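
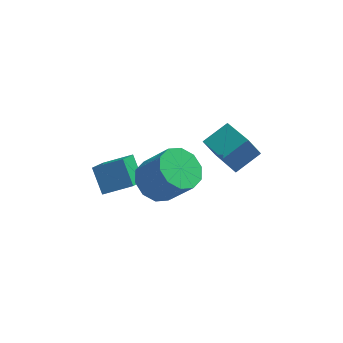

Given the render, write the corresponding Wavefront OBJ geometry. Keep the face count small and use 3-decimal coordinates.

v -0.113 -1.537 -0.03
v 0.439 -2.188 -0.642
v 1.485 -2.654 0.798
v 0.933 -2.003 1.41
v 0.724 -1.605 -0.66
v 1.77 -2.071 0.78
v 0.689 -0.996 -0.438
v 1.735 -1.462 1.002
v 0.348 -0.594 -0.06
v 1.394 -1.06 1.38
v -0.17 -0.552 0.33
v 0.877 -1.018 1.77
v -0.665 -0.886 0.582
v 0.381 -1.352 2.022
v -0.95 -1.469 0.6
v 0.096 -1.935 2.04
v -0.915 -2.078 0.378
v 0.131 -2.544 1.818
v -0.574 -2.48 -0
v 0.472 -2.946 1.44
v -0.057 -2.522 -0.39
v 0.99 -2.988 1.05
v -2.358 -1.345 -1.345
v -2.851 -0.501 -0.399
v -2.094 0.254 -2.633
v -2.587 1.098 -1.687
v -1.093 -1.158 -0.853
v -1.586 -0.314 0.093
v -0.829 0.441 -2.141
v -1.322 1.285 -1.195
v 3.085 0.013 -0.822
v 2.539 -0.014 0.109
v 2.158 1.631 -1.319
v 1.612 1.604 -0.388
v 4.088 0.776 -0.212
v 3.542 0.749 0.719
v 3.161 2.394 -0.709
v 2.615 2.367 0.222
f 2 1 5
f 2 5 3
f 3 5 6
f 3 6 4
f 5 1 7
f 5 7 6
f 6 7 8
f 6 8 4
f 7 1 9
f 7 9 8
f 8 9 10
f 8 10 4
f 9 1 11
f 9 11 10
f 10 11 12
f 10 12 4
f 11 1 13
f 11 13 12
f 12 13 14
f 12 14 4
f 13 1 15
f 13 15 14
f 14 15 16
f 14 16 4
f 15 1 17
f 15 17 16
f 16 17 18
f 16 18 4
f 17 1 19
f 17 19 18
f 18 19 20
f 18 20 4
f 19 1 21
f 19 21 20
f 20 21 22
f 20 22 4
f 21 1 2
f 21 2 22
f 22 2 3
f 22 3 4
f 24 26 23
f 27 24 23
f 23 26 25
f 25 27 23
f 24 30 26
f 28 24 27
f 28 30 24
f 26 30 25
f 29 27 25
f 25 30 29
f 29 28 27
f 30 28 29
f 32 34 31
f 35 32 31
f 31 34 33
f 33 35 31
f 32 38 34
f 36 32 35
f 36 38 32
f 34 38 33
f 37 35 33
f 33 38 37
f 37 36 35
f 38 36 37



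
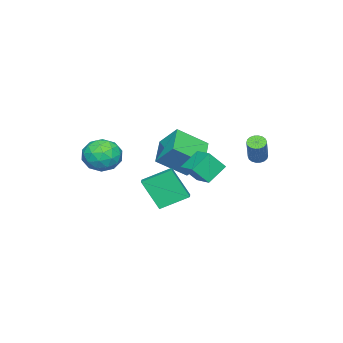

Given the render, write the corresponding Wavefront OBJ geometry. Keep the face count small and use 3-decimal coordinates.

v -1.432 3.322 -0.655
v -1.121 3.629 -0.954
v -0.137 4.026 0.476
v -0.448 3.718 0.775
v -1.288 3.779 -0.881
v -0.304 4.176 0.549
v -1.483 3.838 -0.763
v -0.5 4.235 0.667
v -1.668 3.795 -0.623
v -0.685 4.192 0.806
v -1.807 3.658 -0.49
v -0.824 4.055 0.94
v -1.871 3.454 -0.39
v -0.888 3.851 1.04
v -1.848 3.224 -0.342
v -0.865 3.621 1.088
v -1.743 3.014 -0.356
v -0.759 3.411 1.074
v -1.576 2.864 -0.429
v -0.592 3.261 1.001
v -1.38 2.805 -0.547
v -0.397 3.202 0.883
v -1.195 2.848 -0.686
v -0.212 3.245 0.743
v -1.056 2.985 -0.82
v -0.073 3.382 0.61
v -0.992 3.189 -0.92
v -0.009 3.586 0.51
v -1.015 3.419 -0.968
v -0.032 3.816 0.462
v 2.752 0.97 -0.43
v 1.748 1.414 0.439
v 2.186 1.631 -1.422
v 1.181 2.074 -0.554
v 3.499 2.066 -0.126
v 2.494 2.509 0.742
v 2.932 2.726 -1.119
v 1.928 3.17 -0.25
v -1.519 -0.743 -1.44
v -1.417 0.379 -0.276
v 0.092 -0.092 -2.209
v 0.194 1.03 -1.045
v -0.434 -2.05 -0.275
v -0.332 -0.928 0.889
v 1.177 -1.399 -1.044
v 1.279 -0.277 0.12
v 2.814 -0.205 -3.494
v 2.907 -1.232 -1.734
v 1.918 1.093 -2.689
v 2.012 0.065 -0.929
v 3.528 0.175 -3.311
v 3.622 -0.853 -1.551
v 2.633 1.472 -2.506
v 2.726 0.445 -0.746
v 3.326 -2.425 -0.606
v 4.086 -3.263 -0.849
v 2.214 -3.677 0.229
v 2.974 -4.515 -0.014
v 3.24 -3.7 0.762
v 3.928 -2.926 0.246
v 2.372 -4.014 -0.866
v 3.06 -3.24 -1.382
v 3.496 -4.245 -1.01
v 4.033 -4.05 -0.004
v 2.267 -2.89 -0.616
v 2.804 -2.695 0.39
v 3.804 -2.734 -0.801
v 2.496 -4.206 0.181
v 2.653 -3.727 0.637
v 3.099 -4.219 0.494
v 3.711 -2.536 -0.157
v 4.157 -3.028 -0.3
v 3.66 -3.285 0.647
v 2.143 -3.912 -0.32
v 2.589 -4.404 -0.463
v 3.201 -2.721 -1.114
v 3.647 -3.213 -1.257
v 2.64 -3.655 -1.267
v 3.904 -3.804 -1.038
v 3.25 -4.539 -0.547
v 2.896 -4.245 -1.048
v 3.301 -3.79 -1.351
v 4.219 -3.689 -0.447
v 3.565 -4.425 0.044
v 3.722 -3.946 0.5
v 4.126 -3.491 0.197
v 3.873 -4.266 -0.541
v 2.735 -2.515 -0.664
v 2.081 -3.251 -0.173
v 2.174 -3.449 -0.817
v 2.578 -2.994 -1.12
v 3.05 -2.401 -0.073
v 2.396 -3.136 0.418
v 2.999 -3.15 0.731
v 3.404 -2.695 0.428
v 2.427 -2.674 -0.079
f 2 1 5
f 2 5 3
f 3 5 6
f 3 6 4
f 5 1 7
f 5 7 6
f 6 7 8
f 6 8 4
f 7 1 9
f 7 9 8
f 8 9 10
f 8 10 4
f 9 1 11
f 9 11 10
f 10 11 12
f 10 12 4
f 11 1 13
f 11 13 12
f 12 13 14
f 12 14 4
f 13 1 15
f 13 15 14
f 14 15 16
f 14 16 4
f 15 1 17
f 15 17 16
f 16 17 18
f 16 18 4
f 17 1 19
f 17 19 18
f 18 19 20
f 18 20 4
f 19 1 21
f 19 21 20
f 20 21 22
f 20 22 4
f 21 1 23
f 21 23 22
f 22 23 24
f 22 24 4
f 23 1 25
f 23 25 24
f 24 25 26
f 24 26 4
f 25 1 27
f 25 27 26
f 26 27 28
f 26 28 4
f 27 1 29
f 27 29 28
f 28 29 30
f 28 30 4
f 29 1 2
f 29 2 30
f 30 2 3
f 30 3 4
f 32 34 31
f 35 32 31
f 31 34 33
f 33 35 31
f 32 38 34
f 36 32 35
f 36 38 32
f 34 38 33
f 37 35 33
f 33 38 37
f 37 36 35
f 38 36 37
f 40 42 39
f 43 40 39
f 39 42 41
f 41 43 39
f 40 46 42
f 44 40 43
f 44 46 40
f 42 46 41
f 45 43 41
f 41 46 45
f 45 44 43
f 46 44 45
f 48 50 47
f 51 48 47
f 47 50 49
f 49 51 47
f 48 54 50
f 52 48 51
f 52 54 48
f 50 54 49
f 53 51 49
f 49 54 53
f 53 52 51
f 54 52 53
f 55 92 71
f 92 66 95
f 71 95 60
f 92 95 71
f 55 71 67
f 71 60 72
f 67 72 56
f 71 72 67
f 55 67 76
f 67 56 77
f 76 77 62
f 67 77 76
f 55 76 88
f 76 62 91
f 88 91 65
f 76 91 88
f 55 88 92
f 88 65 96
f 92 96 66
f 88 96 92
f 56 72 83
f 72 60 86
f 83 86 64
f 72 86 83
f 60 95 73
f 95 66 94
f 73 94 59
f 95 94 73
f 66 96 93
f 96 65 89
f 93 89 57
f 96 89 93
f 65 91 90
f 91 62 78
f 90 78 61
f 91 78 90
f 62 77 82
f 77 56 79
f 82 79 63
f 77 79 82
f 58 84 70
f 84 64 85
f 70 85 59
f 84 85 70
f 58 70 68
f 70 59 69
f 68 69 57
f 70 69 68
f 58 68 75
f 68 57 74
f 75 74 61
f 68 74 75
f 58 75 80
f 75 61 81
f 80 81 63
f 75 81 80
f 58 80 84
f 80 63 87
f 84 87 64
f 80 87 84
f 59 85 73
f 85 64 86
f 73 86 60
f 85 86 73
f 57 69 93
f 69 59 94
f 93 94 66
f 69 94 93
f 61 74 90
f 74 57 89
f 90 89 65
f 74 89 90
f 63 81 82
f 81 61 78
f 82 78 62
f 81 78 82
f 64 87 83
f 87 63 79
f 83 79 56
f 87 79 83



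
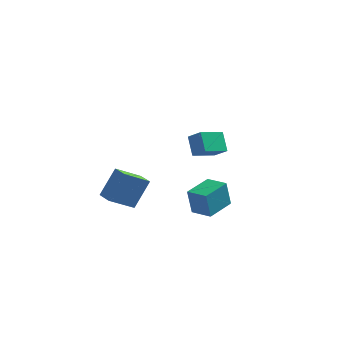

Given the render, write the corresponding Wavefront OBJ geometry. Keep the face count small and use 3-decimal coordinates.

v -0.438 -2.945 -0.262
v -0.684 -2.944 1.217
v 0.345 -1.476 -0.134
v 0.099 -1.475 1.346
v 0.621 -3.525 -0.086
v 0.375 -3.524 1.394
v 1.404 -2.056 0.043
v 1.158 -2.055 1.522
v -1.418 2.475 0.55
v -0.662 2.057 1.231
v -1.815 3.293 1.494
v -1.058 2.875 2.174
v -0.402 3.525 0.066
v 0.355 3.107 0.746
v -0.798 4.343 1.009
v -0.042 3.925 1.69
v -3.909 -2.811 -0.03
v -5.049 -3.586 0.859
v -3.275 -1.997 1.493
v -4.414 -2.772 2.382
v -3.266 -3.588 0.118
v -4.405 -4.363 1.007
v -2.631 -2.774 1.641
v -3.771 -3.549 2.53
f 2 4 1
f 5 2 1
f 1 4 3
f 3 5 1
f 2 8 4
f 6 2 5
f 6 8 2
f 4 8 3
f 7 5 3
f 3 8 7
f 7 6 5
f 8 6 7
f 10 12 9
f 13 10 9
f 9 12 11
f 11 13 9
f 10 16 12
f 14 10 13
f 14 16 10
f 12 16 11
f 15 13 11
f 11 16 15
f 15 14 13
f 16 14 15
f 18 20 17
f 21 18 17
f 17 20 19
f 19 21 17
f 18 24 20
f 22 18 21
f 22 24 18
f 20 24 19
f 23 21 19
f 19 24 23
f 23 22 21
f 24 22 23



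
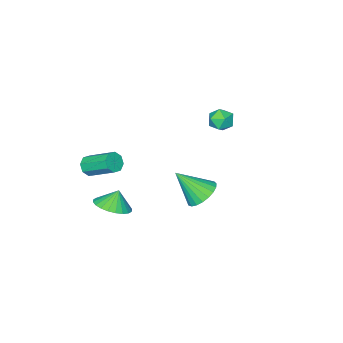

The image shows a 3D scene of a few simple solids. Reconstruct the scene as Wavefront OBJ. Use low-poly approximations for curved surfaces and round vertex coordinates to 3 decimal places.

v 0.158 1.142 -0.15
v 0.787 1.851 0.004
v 0.982 0.098 1.29
v 0.488 1.951 0.248
v 0.131 1.911 0.423
v -0.221 1.739 0.499
v -0.507 1.463 0.463
v -0.678 1.132 0.321
v -0.705 0.802 0.097
v -0.582 0.531 -0.169
v -0.332 0.366 -0.432
v 0.004 0.335 -0.647
v 0.366 0.443 -0.775
v 0.692 0.672 -0.795
v 0.926 0.983 -0.704
v 1.027 1.321 -0.517
v 0.978 1.628 -0.267
v 2.845 -4.227 0.318
v 3.181 -3.882 -0.089
v 2.791 -2.388 0.856
v 2.455 -2.733 1.262
v 2.718 -3.921 -0.218
v 2.328 -2.427 0.726
v 2.33 -4.139 -0.034
v 1.94 -2.645 0.911
v 2.243 -4.409 0.356
v 1.853 -2.915 1.301
v 2.509 -4.572 0.724
v 2.119 -3.078 1.669
v 2.972 -4.533 0.854
v 2.582 -3.039 1.798
v 3.36 -4.315 0.669
v 2.97 -2.821 1.614
v 3.447 -4.045 0.279
v 3.057 -2.551 1.224
v -3.701 -1.224 2.192
v -3.29 -1.872 2.062
v -4.59 -1.628 1.398
v -4.179 -2.276 1.268
v -4.512 -2.159 1.962
v -3.962 -1.909 2.452
v -3.918 -1.591 1.008
v -3.368 -1.341 1.498
v -3.424 -2.099 1.33
v -3.791 -2.45 1.92
v -4.089 -1.05 1.54
v -4.456 -1.401 2.13
v 2.906 -2.434 -1.683
v 3.698 -1.881 -1.325
v 2.474 -2.426 -0.737
v 3.446 -1.59 -1.442
v 3.112 -1.428 -1.597
v 2.747 -1.419 -1.764
v 2.406 -1.565 -1.919
v 2.141 -1.843 -2.038
v 1.993 -2.211 -2.103
v 1.984 -2.612 -2.104
v 2.115 -2.987 -2.041
v 2.367 -3.277 -1.923
v 2.701 -3.439 -1.769
v 3.066 -3.448 -1.602
v 3.407 -3.303 -1.447
v 3.672 -3.025 -1.328
v 3.82 -2.657 -1.263
v 3.829 -2.255 -1.262
f 2 1 4
f 2 4 3
f 4 1 5
f 4 5 3
f 5 1 6
f 5 6 3
f 6 1 7
f 6 7 3
f 7 1 8
f 7 8 3
f 8 1 9
f 8 9 3
f 9 1 10
f 9 10 3
f 10 1 11
f 10 11 3
f 11 1 12
f 11 12 3
f 12 1 13
f 12 13 3
f 13 1 14
f 13 14 3
f 14 1 15
f 14 15 3
f 15 1 16
f 15 16 3
f 16 1 17
f 16 17 3
f 17 1 2
f 17 2 3
f 19 18 22
f 19 22 20
f 20 22 23
f 20 23 21
f 22 18 24
f 22 24 23
f 23 24 25
f 23 25 21
f 24 18 26
f 24 26 25
f 25 26 27
f 25 27 21
f 26 18 28
f 26 28 27
f 27 28 29
f 27 29 21
f 28 18 30
f 28 30 29
f 29 30 31
f 29 31 21
f 30 18 32
f 30 32 31
f 31 32 33
f 31 33 21
f 32 18 34
f 32 34 33
f 33 34 35
f 33 35 21
f 34 18 19
f 34 19 35
f 35 19 20
f 35 20 21
f 36 47 41
f 36 41 37
f 36 37 43
f 36 43 46
f 36 46 47
f 37 41 45
f 41 47 40
f 47 46 38
f 46 43 42
f 43 37 44
f 39 45 40
f 39 40 38
f 39 38 42
f 39 42 44
f 39 44 45
f 40 45 41
f 38 40 47
f 42 38 46
f 44 42 43
f 45 44 37
f 49 48 51
f 49 51 50
f 51 48 52
f 51 52 50
f 52 48 53
f 52 53 50
f 53 48 54
f 53 54 50
f 54 48 55
f 54 55 50
f 55 48 56
f 55 56 50
f 56 48 57
f 56 57 50
f 57 48 58
f 57 58 50
f 58 48 59
f 58 59 50
f 59 48 60
f 59 60 50
f 60 48 61
f 60 61 50
f 61 48 62
f 61 62 50
f 62 48 63
f 62 63 50
f 63 48 64
f 63 64 50
f 64 48 65
f 64 65 50
f 65 48 49
f 65 49 50



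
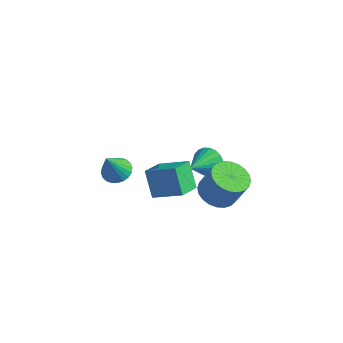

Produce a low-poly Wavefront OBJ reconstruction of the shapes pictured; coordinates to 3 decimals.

v 0.726 2.896 -2.92
v 1.391 2.659 -3.527
v 0.774 1.284 -2.24
v 1.598 2.791 -3.228
v 1.654 2.942 -2.876
v 1.55 3.084 -2.532
v 1.303 3.194 -2.255
v 0.957 3.252 -2.093
v 0.571 3.249 -2.074
v 0.211 3.184 -2.202
v -0.059 3.07 -2.453
v -0.194 2.925 -2.786
v -0.169 2.776 -3.142
v 0.01 2.647 -3.459
v 0.313 2.561 -3.684
v 0.688 2.533 -3.776
v 1.069 2.568 -3.72
v 1.672 -3.489 1.589
v 3.153 -3.017 2.301
v 1.492 -2.155 1.078
v 2.974 -1.683 1.791
v 2.446 -3.897 0.249
v 3.928 -3.425 0.962
v 2.267 -2.563 -0.261
v 3.748 -2.091 0.451
v -2.261 -0.958 -2.498
v -1.612 -0.48 -2.261
v -2.219 -1.822 -0.862
v -1.865 -0.299 -2.159
v -2.179 -0.218 -2.109
v -2.505 -0.25 -2.117
v -2.794 -0.39 -2.184
v -3.002 -0.616 -2.298
v -3.097 -0.894 -2.443
v -3.064 -1.182 -2.596
v -2.91 -1.436 -2.734
v -2.656 -1.617 -2.836
v -2.343 -1.698 -2.887
v -2.017 -1.666 -2.878
v -1.728 -1.526 -2.812
v -1.52 -1.3 -2.697
v -1.425 -1.022 -2.553
v -1.457 -0.734 -2.4
v 3.62 -0.223 -1.412
v 4.365 0.42 -1.806
v 5.105 0.546 -0.203
v 4.36 -0.097 0.192
v 4.075 0.692 -1.693
v 4.815 0.818 -0.09
v 3.715 0.825 -1.538
v 4.455 0.951 0.065
v 3.341 0.799 -1.363
v 4.081 0.924 0.24
v 3.01 0.617 -1.196
v 3.75 0.742 0.407
v 2.771 0.307 -1.061
v 3.511 0.432 0.542
v 2.662 -0.084 -0.98
v 3.402 0.042 0.623
v 2.698 -0.496 -0.965
v 3.438 -0.37 0.638
v 2.875 -0.866 -1.017
v 3.615 -0.74 0.586
v 3.165 -1.138 -1.13
v 3.905 -1.012 0.473
v 3.525 -1.271 -1.285
v 4.265 -1.145 0.318
v 3.899 -1.244 -1.46
v 4.639 -1.119 0.143
v 4.23 -1.062 -1.627
v 4.97 -0.937 -0.024
v 4.469 -0.752 -1.762
v 5.209 -0.627 -0.159
v 4.578 -0.362 -1.843
v 5.318 -0.236 -0.24
v 4.542 0.05 -1.858
v 5.282 0.176 -0.255
f 2 1 4
f 2 4 3
f 4 1 5
f 4 5 3
f 5 1 6
f 5 6 3
f 6 1 7
f 6 7 3
f 7 1 8
f 7 8 3
f 8 1 9
f 8 9 3
f 9 1 10
f 9 10 3
f 10 1 11
f 10 11 3
f 11 1 12
f 11 12 3
f 12 1 13
f 12 13 3
f 13 1 14
f 13 14 3
f 14 1 15
f 14 15 3
f 15 1 16
f 15 16 3
f 16 1 17
f 16 17 3
f 17 1 2
f 17 2 3
f 19 21 18
f 22 19 18
f 18 21 20
f 20 22 18
f 19 25 21
f 23 19 22
f 23 25 19
f 21 25 20
f 24 22 20
f 20 25 24
f 24 23 22
f 25 23 24
f 27 26 29
f 27 29 28
f 29 26 30
f 29 30 28
f 30 26 31
f 30 31 28
f 31 26 32
f 31 32 28
f 32 26 33
f 32 33 28
f 33 26 34
f 33 34 28
f 34 26 35
f 34 35 28
f 35 26 36
f 35 36 28
f 36 26 37
f 36 37 28
f 37 26 38
f 37 38 28
f 38 26 39
f 38 39 28
f 39 26 40
f 39 40 28
f 40 26 41
f 40 41 28
f 41 26 42
f 41 42 28
f 42 26 43
f 42 43 28
f 43 26 27
f 43 27 28
f 45 44 48
f 45 48 46
f 46 48 49
f 46 49 47
f 48 44 50
f 48 50 49
f 49 50 51
f 49 51 47
f 50 44 52
f 50 52 51
f 51 52 53
f 51 53 47
f 52 44 54
f 52 54 53
f 53 54 55
f 53 55 47
f 54 44 56
f 54 56 55
f 55 56 57
f 55 57 47
f 56 44 58
f 56 58 57
f 57 58 59
f 57 59 47
f 58 44 60
f 58 60 59
f 59 60 61
f 59 61 47
f 60 44 62
f 60 62 61
f 61 62 63
f 61 63 47
f 62 44 64
f 62 64 63
f 63 64 65
f 63 65 47
f 64 44 66
f 64 66 65
f 65 66 67
f 65 67 47
f 66 44 68
f 66 68 67
f 67 68 69
f 67 69 47
f 68 44 70
f 68 70 69
f 69 70 71
f 69 71 47
f 70 44 72
f 70 72 71
f 71 72 73
f 71 73 47
f 72 44 74
f 72 74 73
f 73 74 75
f 73 75 47
f 74 44 76
f 74 76 75
f 75 76 77
f 75 77 47
f 76 44 45
f 76 45 77
f 77 45 46
f 77 46 47



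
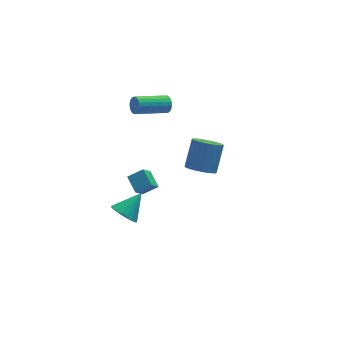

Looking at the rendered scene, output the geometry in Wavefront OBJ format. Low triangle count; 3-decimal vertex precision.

v 0.92 3.697 2.565
v 1.107 3.404 3.029
v -0.852 3.21 3.699
v -1.04 3.503 3.235
v 1.112 3.632 3.109
v -0.848 3.437 3.778
v 1.083 3.871 3.094
v -0.876 3.676 3.763
v 1.026 4.08 2.988
v -0.933 3.885 3.658
v 0.951 4.223 2.809
v -1.009 4.028 3.478
v 0.87 4.275 2.588
v -1.089 4.08 3.257
v 0.798 4.227 2.363
v -1.162 4.033 3.032
v 0.747 4.087 2.173
v -1.213 3.893 2.842
v 0.726 3.881 2.05
v -1.234 3.686 2.72
v 0.738 3.642 2.017
v -1.222 3.448 2.687
v 0.782 3.413 2.079
v -1.178 3.219 2.748
v 0.85 3.233 2.225
v -1.11 3.039 2.894
v 0.929 3.133 2.429
v -1.03 2.939 3.099
v 1.007 3.131 2.657
v -0.952 2.937 3.327
v 1.07 3.227 2.87
v -0.889 3.033 3.539
v -2.586 -3.489 2.673
v -3.126 -3.989 3.57
v -2.749 -2.518 3.116
v -3.289 -3.018 4.013
v -1.731 -3.562 3.147
v -2.271 -4.062 4.044
v -1.894 -2.591 3.59
v -2.434 -3.091 4.487
v -2.876 -0.516 -2.497
v -2.246 -0.826 -3.059
v -1.664 0.076 -1.463
v -2.303 -0.48 -3.19
v -2.46 -0.14 -3.201
v -2.689 0.135 -3.09
v -2.95 0.297 -2.876
v -3.198 0.319 -2.597
v -3.391 0.196 -2.301
v -3.495 -0.049 -2.038
v -3.492 -0.376 -1.855
v -3.382 -0.726 -1.783
v -3.185 -1.04 -1.834
v -2.935 -1.264 -2
v -2.675 -1.358 -2.251
v -2.449 -1.306 -2.546
v -2.298 -1.118 -2.831
v 2.905 3.456 -4.306
v 3.786 3.117 -4.529
v 4.556 4.165 -3.077
v 3.675 4.504 -2.854
v 3.769 3.428 -4.745
v 4.54 4.476 -3.292
v 3.621 3.743 -4.894
v 4.392 4.791 -3.441
v 3.364 4.014 -4.953
v 4.135 5.062 -3.5
v 3.037 4.201 -4.914
v 3.808 5.249 -3.461
v 2.69 4.274 -4.782
v 3.46 5.322 -3.329
v 2.375 4.222 -4.578
v 3.146 5.27 -3.125
v 2.141 4.054 -4.333
v 2.912 5.102 -2.88
v 2.024 3.795 -4.083
v 2.794 4.843 -2.631
v 2.04 3.484 -3.868
v 2.811 4.532 -2.415
v 2.188 3.169 -3.719
v 2.959 4.217 -2.266
v 2.445 2.898 -3.66
v 3.216 3.946 -2.207
v 2.772 2.711 -3.699
v 3.543 3.759 -2.246
v 3.12 2.638 -3.831
v 3.89 3.686 -2.378
v 3.434 2.69 -4.035
v 4.205 3.738 -2.582
v 3.668 2.858 -4.28
v 4.439 3.906 -2.827
f 2 1 5
f 2 5 3
f 3 5 6
f 3 6 4
f 5 1 7
f 5 7 6
f 6 7 8
f 6 8 4
f 7 1 9
f 7 9 8
f 8 9 10
f 8 10 4
f 9 1 11
f 9 11 10
f 10 11 12
f 10 12 4
f 11 1 13
f 11 13 12
f 12 13 14
f 12 14 4
f 13 1 15
f 13 15 14
f 14 15 16
f 14 16 4
f 15 1 17
f 15 17 16
f 16 17 18
f 16 18 4
f 17 1 19
f 17 19 18
f 18 19 20
f 18 20 4
f 19 1 21
f 19 21 20
f 20 21 22
f 20 22 4
f 21 1 23
f 21 23 22
f 22 23 24
f 22 24 4
f 23 1 25
f 23 25 24
f 24 25 26
f 24 26 4
f 25 1 27
f 25 27 26
f 26 27 28
f 26 28 4
f 27 1 29
f 27 29 28
f 28 29 30
f 28 30 4
f 29 1 31
f 29 31 30
f 30 31 32
f 30 32 4
f 31 1 2
f 31 2 32
f 32 2 3
f 32 3 4
f 34 36 33
f 37 34 33
f 33 36 35
f 35 37 33
f 34 40 36
f 38 34 37
f 38 40 34
f 36 40 35
f 39 37 35
f 35 40 39
f 39 38 37
f 40 38 39
f 42 41 44
f 42 44 43
f 44 41 45
f 44 45 43
f 45 41 46
f 45 46 43
f 46 41 47
f 46 47 43
f 47 41 48
f 47 48 43
f 48 41 49
f 48 49 43
f 49 41 50
f 49 50 43
f 50 41 51
f 50 51 43
f 51 41 52
f 51 52 43
f 52 41 53
f 52 53 43
f 53 41 54
f 53 54 43
f 54 41 55
f 54 55 43
f 55 41 56
f 55 56 43
f 56 41 57
f 56 57 43
f 57 41 42
f 57 42 43
f 59 58 62
f 59 62 60
f 60 62 63
f 60 63 61
f 62 58 64
f 62 64 63
f 63 64 65
f 63 65 61
f 64 58 66
f 64 66 65
f 65 66 67
f 65 67 61
f 66 58 68
f 66 68 67
f 67 68 69
f 67 69 61
f 68 58 70
f 68 70 69
f 69 70 71
f 69 71 61
f 70 58 72
f 70 72 71
f 71 72 73
f 71 73 61
f 72 58 74
f 72 74 73
f 73 74 75
f 73 75 61
f 74 58 76
f 74 76 75
f 75 76 77
f 75 77 61
f 76 58 78
f 76 78 77
f 77 78 79
f 77 79 61
f 78 58 80
f 78 80 79
f 79 80 81
f 79 81 61
f 80 58 82
f 80 82 81
f 81 82 83
f 81 83 61
f 82 58 84
f 82 84 83
f 83 84 85
f 83 85 61
f 84 58 86
f 84 86 85
f 85 86 87
f 85 87 61
f 86 58 88
f 86 88 87
f 87 88 89
f 87 89 61
f 88 58 90
f 88 90 89
f 89 90 91
f 89 91 61
f 90 58 59
f 90 59 91
f 91 59 60
f 91 60 61



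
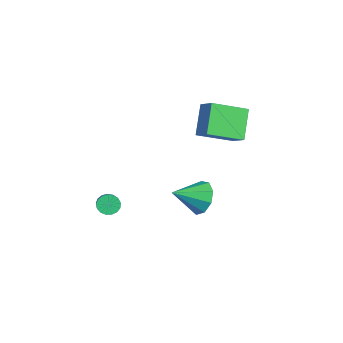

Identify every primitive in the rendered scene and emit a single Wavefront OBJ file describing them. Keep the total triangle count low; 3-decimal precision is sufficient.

v -4.715 1.111 1.914
v -3.822 1.413 2.518
v -4.812 2.943 1.142
v -3.918 3.245 1.746
v -3.622 0.595 0.554
v -2.728 0.897 1.158
v -3.718 2.427 -0.218
v -2.825 2.729 0.386
v -1.013 0.173 -1.973
v -0.526 -0.171 -2.751
v -0.827 -1.253 -1.227
v -0.098 0.111 -2.319
v -0.098 0.422 -1.725
v -0.526 0.616 -1.247
v -1.182 0.603 -1.109
v -1.759 0.389 -1.375
v -1.986 0.073 -1.921
v -1.759 -0.196 -2.491
v -1.182 -0.292 -2.819
v -3.407 -3.701 -3.43
v -3.118 -3.892 -3.883
v -1.605 -4.17 -2.803
v -1.893 -3.979 -2.35
v -3.069 -3.624 -3.883
v -1.556 -3.902 -2.803
v -3.098 -3.373 -3.779
v -1.584 -3.651 -2.699
v -3.197 -3.197 -3.595
v -1.683 -3.476 -2.515
v -3.344 -3.137 -3.373
v -1.83 -3.415 -2.293
v -3.505 -3.206 -3.164
v -1.992 -3.484 -2.084
v -3.644 -3.389 -3.017
v -2.131 -3.667 -1.937
v -3.729 -3.642 -2.963
v -2.215 -3.921 -1.883
v -3.74 -3.91 -3.017
v -2.226 -4.188 -1.937
v -3.674 -4.129 -3.165
v -2.161 -4.407 -2.085
v -3.547 -4.25 -3.374
v -2.034 -4.529 -2.294
v -3.388 -4.246 -3.596
v -1.875 -4.524 -2.516
v -3.234 -4.116 -3.78
v -1.72 -4.395 -2.7
f 2 4 1
f 5 2 1
f 1 4 3
f 3 5 1
f 2 8 4
f 6 2 5
f 6 8 2
f 4 8 3
f 7 5 3
f 3 8 7
f 7 6 5
f 8 6 7
f 10 9 12
f 10 12 11
f 12 9 13
f 12 13 11
f 13 9 14
f 13 14 11
f 14 9 15
f 14 15 11
f 15 9 16
f 15 16 11
f 16 9 17
f 16 17 11
f 17 9 18
f 17 18 11
f 18 9 19
f 18 19 11
f 19 9 10
f 19 10 11
f 21 20 24
f 21 24 22
f 22 24 25
f 22 25 23
f 24 20 26
f 24 26 25
f 25 26 27
f 25 27 23
f 26 20 28
f 26 28 27
f 27 28 29
f 27 29 23
f 28 20 30
f 28 30 29
f 29 30 31
f 29 31 23
f 30 20 32
f 30 32 31
f 31 32 33
f 31 33 23
f 32 20 34
f 32 34 33
f 33 34 35
f 33 35 23
f 34 20 36
f 34 36 35
f 35 36 37
f 35 37 23
f 36 20 38
f 36 38 37
f 37 38 39
f 37 39 23
f 38 20 40
f 38 40 39
f 39 40 41
f 39 41 23
f 40 20 42
f 40 42 41
f 41 42 43
f 41 43 23
f 42 20 44
f 42 44 43
f 43 44 45
f 43 45 23
f 44 20 46
f 44 46 45
f 45 46 47
f 45 47 23
f 46 20 21
f 46 21 47
f 47 21 22
f 47 22 23



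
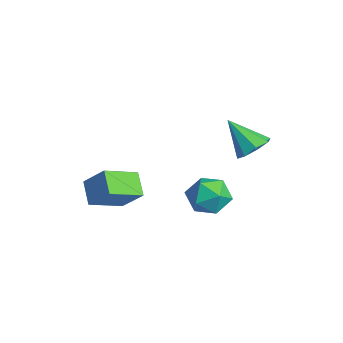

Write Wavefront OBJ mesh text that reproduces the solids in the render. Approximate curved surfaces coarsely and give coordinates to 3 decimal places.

v 2.374 2.922 2.732
v 3.209 2.795 3.208
v 1.366 1.978 4.248
v 2.876 3.435 3.385
v 2.248 3.774 3.18
v 1.694 3.614 2.712
v 1.538 3.049 2.256
v 1.871 2.41 2.079
v 2.499 2.071 2.285
v 3.053 2.23 2.753
v -2.223 -4.021 -1.016
v -1.244 -3.257 0.217
v -2.663 -2.217 -1.784
v -1.684 -1.453 -0.551
v -1.056 -4.107 -1.889
v -0.077 -3.343 -0.656
v -1.496 -2.303 -2.657
v -0.517 -1.539 -1.424
v 0.612 2.059 -0.379
v 1.135 2.382 -1.433
v 0.205 0.278 -1.127
v 0.728 0.601 -2.181
v 1.412 0.444 -1.183
v 1.664 1.544 -0.721
v -0.324 1.116 -1.839
v -0.072 2.216 -1.377
v 0.556 1.799 -2.335
v 1.629 1.383 -1.93
v -0.289 1.277 -0.63
v 0.784 0.861 -0.225
f 2 1 4
f 2 4 3
f 4 1 5
f 4 5 3
f 5 1 6
f 5 6 3
f 6 1 7
f 6 7 3
f 7 1 8
f 7 8 3
f 8 1 9
f 8 9 3
f 9 1 10
f 9 10 3
f 10 1 2
f 10 2 3
f 12 14 11
f 15 12 11
f 11 14 13
f 13 15 11
f 12 18 14
f 16 12 15
f 16 18 12
f 14 18 13
f 17 15 13
f 13 18 17
f 17 16 15
f 18 16 17
f 19 30 24
f 19 24 20
f 19 20 26
f 19 26 29
f 19 29 30
f 20 24 28
f 24 30 23
f 30 29 21
f 29 26 25
f 26 20 27
f 22 28 23
f 22 23 21
f 22 21 25
f 22 25 27
f 22 27 28
f 23 28 24
f 21 23 30
f 25 21 29
f 27 25 26
f 28 27 20



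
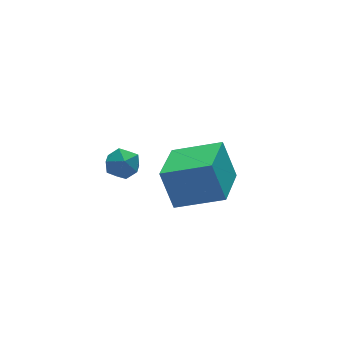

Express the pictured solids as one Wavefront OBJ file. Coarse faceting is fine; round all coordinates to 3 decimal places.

v -2.423 -2.27 -0.129
v -2.665 -1.59 1.432
v -4.014 -1.194 -0.845
v -4.257 -0.514 0.717
v -1.083 -0.626 -0.637
v -1.326 0.054 0.925
v -2.675 0.45 -1.352
v -2.917 1.13 0.209
v -4.621 3.428 -1.667
v -4.227 4.072 -1.96
v -3.653 2.648 -2.08
v -3.259 3.292 -2.373
v -3.336 3.194 -1.573
v -3.934 3.676 -1.318
v -3.946 3.044 -2.722
v -4.544 3.526 -2.467
v -3.81 3.835 -2.612
v -3.433 3.927 -1.902
v -4.447 2.793 -2.138
v -4.07 2.885 -1.428
f 2 4 1
f 5 2 1
f 1 4 3
f 3 5 1
f 2 8 4
f 6 2 5
f 6 8 2
f 4 8 3
f 7 5 3
f 3 8 7
f 7 6 5
f 8 6 7
f 9 20 14
f 9 14 10
f 9 10 16
f 9 16 19
f 9 19 20
f 10 14 18
f 14 20 13
f 20 19 11
f 19 16 15
f 16 10 17
f 12 18 13
f 12 13 11
f 12 11 15
f 12 15 17
f 12 17 18
f 13 18 14
f 11 13 20
f 15 11 19
f 17 15 16
f 18 17 10



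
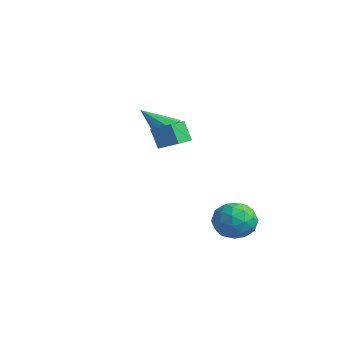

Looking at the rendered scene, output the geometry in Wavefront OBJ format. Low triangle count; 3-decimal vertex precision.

v 1.934 -0.88 1.624
v 1.473 -1.015 2.668
v 2.601 -0.223 2.004
v 2.139 -0.359 3.049
v 3.001 -2.141 1.931
v 2.539 -2.277 2.976
v 3.667 -1.485 2.312
v 3.206 -1.62 3.356
v 1.972 1.752 -2.625
v 2.643 2.665 -2.54
v 2.917 1.195 -4.1
v 3.588 2.108 -4.015
v 3.643 1.287 -3.232
v 3.059 1.631 -2.32
v 2.501 2.229 -4.32
v 1.917 2.573 -3.408
v 2.969 2.959 -3.587
v 3.676 2.377 -2.915
v 1.884 1.483 -3.725
v 2.591 0.901 -3.053
v 2.225 2.257 -2.453
v 3.335 1.603 -4.187
v 3.368 1.12 -3.726
v 3.762 1.657 -3.676
v 2.47 1.65 -2.324
v 2.864 2.186 -2.274
v 3.452 1.377 -2.68
v 2.696 1.674 -4.366
v 3.09 2.21 -4.316
v 1.798 2.203 -2.964
v 2.192 2.74 -2.914
v 2.108 2.483 -3.96
v 2.811 2.967 -3.019
v 3.366 2.639 -3.885
v 2.727 2.71 -4.065
v 2.384 2.913 -3.529
v 3.226 2.625 -2.624
v 3.781 2.297 -3.49
v 3.814 1.815 -3.03
v 3.471 2.017 -2.494
v 3.418 2.798 -3.239
v 1.779 1.563 -3.15
v 2.334 1.235 -4.016
v 2.089 1.843 -4.146
v 1.746 2.045 -3.61
v 2.194 1.221 -2.755
v 2.749 0.893 -3.621
v 3.176 0.947 -3.111
v 2.833 1.15 -2.575
v 2.142 1.062 -3.401
v -2.475 1.387 0.91
v -1.949 0.745 0.879
v -3.545 0.453 2.05
v -1.804 1.095 1.302
v -1.973 1.581 1.542
v -2.376 1.976 1.486
v -2.827 2.095 1.161
v -3.112 1.883 0.719
v -3.1 1.438 0.366
v -2.795 0.969 0.268
v -2.341 0.696 0.471
f 2 4 1
f 5 2 1
f 1 4 3
f 3 5 1
f 2 8 4
f 6 2 5
f 6 8 2
f 4 8 3
f 7 5 3
f 3 8 7
f 7 6 5
f 8 6 7
f 9 46 25
f 46 20 49
f 25 49 14
f 46 49 25
f 9 25 21
f 25 14 26
f 21 26 10
f 25 26 21
f 9 21 30
f 21 10 31
f 30 31 16
f 21 31 30
f 9 30 42
f 30 16 45
f 42 45 19
f 30 45 42
f 9 42 46
f 42 19 50
f 46 50 20
f 42 50 46
f 10 26 37
f 26 14 40
f 37 40 18
f 26 40 37
f 14 49 27
f 49 20 48
f 27 48 13
f 49 48 27
f 20 50 47
f 50 19 43
f 47 43 11
f 50 43 47
f 19 45 44
f 45 16 32
f 44 32 15
f 45 32 44
f 16 31 36
f 31 10 33
f 36 33 17
f 31 33 36
f 12 38 24
f 38 18 39
f 24 39 13
f 38 39 24
f 12 24 22
f 24 13 23
f 22 23 11
f 24 23 22
f 12 22 29
f 22 11 28
f 29 28 15
f 22 28 29
f 12 29 34
f 29 15 35
f 34 35 17
f 29 35 34
f 12 34 38
f 34 17 41
f 38 41 18
f 34 41 38
f 13 39 27
f 39 18 40
f 27 40 14
f 39 40 27
f 11 23 47
f 23 13 48
f 47 48 20
f 23 48 47
f 15 28 44
f 28 11 43
f 44 43 19
f 28 43 44
f 17 35 36
f 35 15 32
f 36 32 16
f 35 32 36
f 18 41 37
f 41 17 33
f 37 33 10
f 41 33 37
f 52 51 54
f 52 54 53
f 54 51 55
f 54 55 53
f 55 51 56
f 55 56 53
f 56 51 57
f 56 57 53
f 57 51 58
f 57 58 53
f 58 51 59
f 58 59 53
f 59 51 60
f 59 60 53
f 60 51 61
f 60 61 53
f 61 51 52
f 61 52 53



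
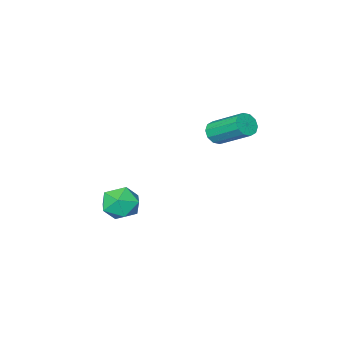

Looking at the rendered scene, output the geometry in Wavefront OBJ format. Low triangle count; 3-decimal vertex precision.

v -0.455 -1.327 -3.182
v 0.388 -1.286 -3.878
v -0.368 -3.094 -3.182
v 0.475 -3.053 -3.878
v 0.599 -2.709 -2.847
v 0.545 -1.616 -2.847
v -0.525 -2.764 -4.213
v -0.579 -1.671 -4.213
v 0.345 -2.174 -4.514
v 1.039 -2.14 -3.67
v -1.019 -2.24 -3.39
v -0.325 -2.206 -2.546
v -3.36 0.827 1.61
v -3.04 0.552 2.143
v -3.539 2.218 3.303
v -3.86 2.493 2.77
v -2.762 0.784 1.93
v -3.261 2.45 3.089
v -2.712 1.032 1.595
v -3.212 2.698 2.754
v -2.91 1.202 1.265
v -3.41 2.868 2.424
v -3.28 1.229 1.068
v -3.78 2.895 2.227
v -3.681 1.102 1.077
v -4.18 2.768 2.237
v -3.959 0.87 1.291
v -4.458 2.536 2.45
v -4.008 0.622 1.626
v -4.508 2.288 2.785
v -3.81 0.452 1.956
v -4.31 2.118 3.115
v -3.44 0.425 2.153
v -3.94 2.091 3.312
f 1 12 6
f 1 6 2
f 1 2 8
f 1 8 11
f 1 11 12
f 2 6 10
f 6 12 5
f 12 11 3
f 11 8 7
f 8 2 9
f 4 10 5
f 4 5 3
f 4 3 7
f 4 7 9
f 4 9 10
f 5 10 6
f 3 5 12
f 7 3 11
f 9 7 8
f 10 9 2
f 14 13 17
f 14 17 15
f 15 17 18
f 15 18 16
f 17 13 19
f 17 19 18
f 18 19 20
f 18 20 16
f 19 13 21
f 19 21 20
f 20 21 22
f 20 22 16
f 21 13 23
f 21 23 22
f 22 23 24
f 22 24 16
f 23 13 25
f 23 25 24
f 24 25 26
f 24 26 16
f 25 13 27
f 25 27 26
f 26 27 28
f 26 28 16
f 27 13 29
f 27 29 28
f 28 29 30
f 28 30 16
f 29 13 31
f 29 31 30
f 30 31 32
f 30 32 16
f 31 13 33
f 31 33 32
f 32 33 34
f 32 34 16
f 33 13 14
f 33 14 34
f 34 14 15
f 34 15 16



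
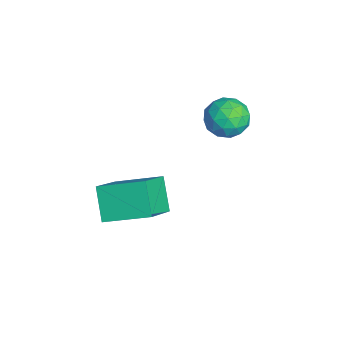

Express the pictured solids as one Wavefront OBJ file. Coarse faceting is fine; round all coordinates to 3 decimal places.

v -1.825 -3.163 -1.645
v -0.586 -3.934 -0.557
v -1.324 -1.527 -1.055
v -0.085 -2.298 0.033
v -0.855 -3.082 -2.693
v 0.384 -3.853 -1.605
v -0.354 -1.446 -2.103
v 0.885 -2.217 -1.015
v -3.747 1.739 -0.812
v -3.108 1.112 -0.939
v -4.232 1.008 0.359
v -3.593 0.381 0.232
v -3.363 1.214 0.498
v -3.063 1.666 -0.225
v -4.277 0.454 -0.355
v -3.977 0.906 -1.078
v -3.436 0.318 -0.656
v -2.87 0.787 -0.129
v -4.47 1.333 -0.451
v -3.904 1.802 0.076
v -3.385 1.49 -0.978
v -3.955 0.63 0.398
v -3.82 1.12 0.555
v -3.444 0.751 0.48
v -3.358 1.815 -0.559
v -2.983 1.447 -0.633
v -3.132 1.506 0.211
v -4.357 0.673 0.053
v -3.982 0.305 -0.021
v -3.896 1.369 -1.06
v -3.52 1 -1.135
v -4.208 0.614 -0.791
v -3.202 0.655 -0.887
v -3.487 0.225 -0.199
v -3.889 0.268 -0.544
v -3.713 0.534 -0.969
v -2.87 0.93 -0.577
v -3.155 0.5 0.111
v -3.019 0.99 0.268
v -2.843 1.256 -0.157
v -3.062 0.464 -0.411
v -4.185 1.62 -0.691
v -4.47 1.19 -0.003
v -4.497 0.864 -0.423
v -4.321 1.13 -0.848
v -3.853 1.895 -0.381
v -4.138 1.465 0.307
v -3.627 1.586 0.389
v -3.451 1.852 -0.036
v -4.278 1.656 -0.169
f 2 4 1
f 5 2 1
f 1 4 3
f 3 5 1
f 2 8 4
f 6 2 5
f 6 8 2
f 4 8 3
f 7 5 3
f 3 8 7
f 7 6 5
f 8 6 7
f 9 46 25
f 46 20 49
f 25 49 14
f 46 49 25
f 9 25 21
f 25 14 26
f 21 26 10
f 25 26 21
f 9 21 30
f 21 10 31
f 30 31 16
f 21 31 30
f 9 30 42
f 30 16 45
f 42 45 19
f 30 45 42
f 9 42 46
f 42 19 50
f 46 50 20
f 42 50 46
f 10 26 37
f 26 14 40
f 37 40 18
f 26 40 37
f 14 49 27
f 49 20 48
f 27 48 13
f 49 48 27
f 20 50 47
f 50 19 43
f 47 43 11
f 50 43 47
f 19 45 44
f 45 16 32
f 44 32 15
f 45 32 44
f 16 31 36
f 31 10 33
f 36 33 17
f 31 33 36
f 12 38 24
f 38 18 39
f 24 39 13
f 38 39 24
f 12 24 22
f 24 13 23
f 22 23 11
f 24 23 22
f 12 22 29
f 22 11 28
f 29 28 15
f 22 28 29
f 12 29 34
f 29 15 35
f 34 35 17
f 29 35 34
f 12 34 38
f 34 17 41
f 38 41 18
f 34 41 38
f 13 39 27
f 39 18 40
f 27 40 14
f 39 40 27
f 11 23 47
f 23 13 48
f 47 48 20
f 23 48 47
f 15 28 44
f 28 11 43
f 44 43 19
f 28 43 44
f 17 35 36
f 35 15 32
f 36 32 16
f 35 32 36
f 18 41 37
f 41 17 33
f 37 33 10
f 41 33 37



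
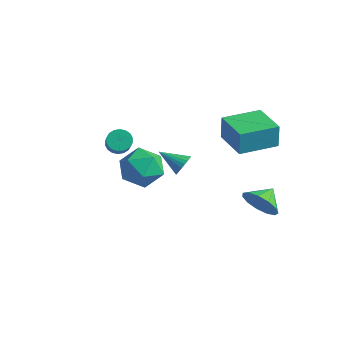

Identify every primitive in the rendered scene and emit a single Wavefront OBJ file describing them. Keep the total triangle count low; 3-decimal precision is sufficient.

v -3.091 -0.282 -0.134
v -2.642 -0.358 -0.554
v -1.799 -1.054 0.473
v -2.249 -0.978 0.894
v -2.579 -0.115 -0.44
v -1.736 -0.811 0.587
v -2.618 0.096 -0.266
v -1.775 -0.6 0.761
v -2.75 0.231 -0.066
v -1.908 -0.465 0.962
v -2.95 0.265 0.121
v -2.108 -0.431 1.149
v -3.178 0.191 0.258
v -2.335 -0.505 1.285
v -3.389 0.023 0.317
v -2.546 -0.673 1.344
v -3.541 -0.206 0.287
v -2.698 -0.902 1.314
v -3.604 -0.449 0.173
v -2.761 -1.145 1.2
v -3.565 -0.66 -0.001
v -2.722 -1.356 1.026
v -3.432 -0.795 -0.202
v -2.59 -1.491 0.826
v -3.232 -0.829 -0.389
v -2.39 -1.525 0.639
v -3.005 -0.755 -0.525
v -2.162 -1.451 0.502
v -2.794 -0.587 -0.584
v -1.951 -1.283 0.443
v 2.452 -1.539 1.953
v 2.755 -1.604 2.456
v 1.368 -2.001 2.547
v 2.676 -1.389 2.478
v 2.563 -1.197 2.421
v 2.433 -1.057 2.292
v 2.306 -0.99 2.112
v 2.201 -1.007 1.907
v 2.135 -1.105 1.71
v 2.117 -1.27 1.55
v 2.15 -1.475 1.451
v 2.229 -1.69 1.428
v 2.342 -1.882 1.486
v 2.472 -2.022 1.614
v 2.599 -2.088 1.794
v 2.704 -2.071 1.999
v 2.77 -1.973 2.196
v 2.788 -1.809 2.357
v 1.642 1.681 1.768
v 1.616 1.736 3.036
v 2.315 3.531 1.701
v 2.29 3.586 2.97
v 3.37 1.054 1.83
v 3.345 1.109 3.099
v 4.044 2.904 1.764
v 4.018 2.959 3.032
v 0.839 -1.352 1.613
v 1.689 -1.997 1.194
v -0.329 -2.783 1.446
v 0.521 -3.428 1.027
v 0.533 -3.107 2.127
v 1.255 -2.223 2.231
v 0.105 -2.557 0.409
v 0.827 -1.673 0.513
v 1.235 -2.742 0.45
v 1.5 -3.082 1.512
v -0.14 -1.698 1.128
v 0.125 -2.038 2.19
v 3.101 2.832 -2.789
v 3.684 3.223 -3.501
v 2.979 3.848 -2.331
v 3.156 3.248 -3.697
v 2.61 3.141 -3.604
v 2.221 2.936 -3.252
v 2.11 2.698 -2.753
v 2.314 2.503 -2.266
v 2.768 2.412 -1.944
v 3.327 2.455 -1.891
v 3.815 2.618 -2.122
v 4.075 2.848 -2.565
v 4.026 3.074 -3.079
f 2 1 5
f 2 5 3
f 3 5 6
f 3 6 4
f 5 1 7
f 5 7 6
f 6 7 8
f 6 8 4
f 7 1 9
f 7 9 8
f 8 9 10
f 8 10 4
f 9 1 11
f 9 11 10
f 10 11 12
f 10 12 4
f 11 1 13
f 11 13 12
f 12 13 14
f 12 14 4
f 13 1 15
f 13 15 14
f 14 15 16
f 14 16 4
f 15 1 17
f 15 17 16
f 16 17 18
f 16 18 4
f 17 1 19
f 17 19 18
f 18 19 20
f 18 20 4
f 19 1 21
f 19 21 20
f 20 21 22
f 20 22 4
f 21 1 23
f 21 23 22
f 22 23 24
f 22 24 4
f 23 1 25
f 23 25 24
f 24 25 26
f 24 26 4
f 25 1 27
f 25 27 26
f 26 27 28
f 26 28 4
f 27 1 29
f 27 29 28
f 28 29 30
f 28 30 4
f 29 1 2
f 29 2 30
f 30 2 3
f 30 3 4
f 32 31 34
f 32 34 33
f 34 31 35
f 34 35 33
f 35 31 36
f 35 36 33
f 36 31 37
f 36 37 33
f 37 31 38
f 37 38 33
f 38 31 39
f 38 39 33
f 39 31 40
f 39 40 33
f 40 31 41
f 40 41 33
f 41 31 42
f 41 42 33
f 42 31 43
f 42 43 33
f 43 31 44
f 43 44 33
f 44 31 45
f 44 45 33
f 45 31 46
f 45 46 33
f 46 31 47
f 46 47 33
f 47 31 48
f 47 48 33
f 48 31 32
f 48 32 33
f 50 52 49
f 53 50 49
f 49 52 51
f 51 53 49
f 50 56 52
f 54 50 53
f 54 56 50
f 52 56 51
f 55 53 51
f 51 56 55
f 55 54 53
f 56 54 55
f 57 68 62
f 57 62 58
f 57 58 64
f 57 64 67
f 57 67 68
f 58 62 66
f 62 68 61
f 68 67 59
f 67 64 63
f 64 58 65
f 60 66 61
f 60 61 59
f 60 59 63
f 60 63 65
f 60 65 66
f 61 66 62
f 59 61 68
f 63 59 67
f 65 63 64
f 66 65 58
f 70 69 72
f 70 72 71
f 72 69 73
f 72 73 71
f 73 69 74
f 73 74 71
f 74 69 75
f 74 75 71
f 75 69 76
f 75 76 71
f 76 69 77
f 76 77 71
f 77 69 78
f 77 78 71
f 78 69 79
f 78 79 71
f 79 69 80
f 79 80 71
f 80 69 81
f 80 81 71
f 81 69 70
f 81 70 71



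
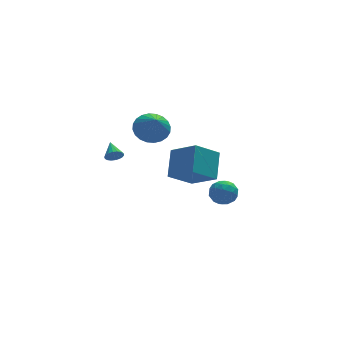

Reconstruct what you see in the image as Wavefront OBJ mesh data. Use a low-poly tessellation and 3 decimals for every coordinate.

v -0.136 -2.561 2.969
v 0.374 -1.282 4.097
v 1.24 -2.243 1.987
v 1.751 -0.965 3.115
v 0.849 -3.815 3.945
v 1.36 -2.537 5.073
v 2.226 -3.498 2.963
v 2.736 -2.219 4.091
v -1.898 2.029 1.981
v -1.565 1.842 2.362
v -1.882 3.031 2.459
v -1.413 1.92 2.192
v -1.358 2.02 1.981
v -1.41 2.122 1.769
v -1.559 2.206 1.6
v -1.774 2.254 1.506
v -2.015 2.258 1.506
v -2.232 2.217 1.6
v -2.383 2.138 1.769
v -2.438 2.038 1.981
v -2.386 1.936 2.192
v -2.238 1.853 2.362
v -2.022 1.804 2.456
v -1.782 1.8 2.456
v 0.767 4.356 2.38
v 1.484 3.75 1.867
v 0.753 3.224 3.7
v 1.733 4.003 2.086
v 1.835 4.31 2.35
v 1.775 4.624 2.619
v 1.561 4.897 2.851
v 1.226 5.088 3.012
v 0.821 5.167 3.076
v 0.408 5.123 3.034
v 0.05 4.963 2.893
v -0.2 4.71 2.673
v -0.302 4.403 2.409
v -0.241 4.089 2.14
v -0.028 3.816 1.908
v 0.307 3.625 1.748
v 0.712 3.546 1.684
v 1.125 3.59 1.725
v 4.094 1.91 -1.608
v 4.757 1.344 -1.567
v 3.203 0.896 -1.193
v 3.866 0.33 -1.152
v 3.816 0.986 -0.578
v 4.366 1.612 -0.834
v 3.594 0.628 -1.926
v 4.144 1.254 -2.182
v 4.448 0.551 -1.763
v 4.585 0.772 -0.93
v 3.375 1.468 -1.83
v 3.512 1.689 -0.997
v 4.504 1.716 -1.624
v 3.456 0.524 -1.136
v 3.427 0.91 -0.798
v 3.816 0.577 -0.774
v 4.274 1.873 -1.193
v 4.664 1.54 -1.169
v 4.11 1.33 -0.588
v 3.296 0.7 -1.591
v 3.686 0.367 -1.567
v 4.144 1.663 -1.986
v 4.533 1.33 -1.962
v 3.85 0.91 -2.172
v 4.712 0.917 -1.715
v 4.188 0.322 -1.471
v 4.028 0.497 -1.926
v 4.352 0.865 -2.077
v 4.792 1.047 -1.226
v 4.268 0.451 -0.982
v 4.239 0.837 -0.644
v 4.563 1.205 -0.795
v 4.61 0.581 -1.341
v 3.692 1.789 -1.778
v 3.168 1.193 -1.534
v 3.397 1.035 -1.965
v 3.721 1.403 -2.116
v 3.772 1.918 -1.289
v 3.248 1.323 -1.045
v 3.608 1.375 -0.683
v 3.932 1.743 -0.834
v 3.35 1.659 -1.419
f 2 4 1
f 5 2 1
f 1 4 3
f 3 5 1
f 2 8 4
f 6 2 5
f 6 8 2
f 4 8 3
f 7 5 3
f 3 8 7
f 7 6 5
f 8 6 7
f 10 9 12
f 10 12 11
f 12 9 13
f 12 13 11
f 13 9 14
f 13 14 11
f 14 9 15
f 14 15 11
f 15 9 16
f 15 16 11
f 16 9 17
f 16 17 11
f 17 9 18
f 17 18 11
f 18 9 19
f 18 19 11
f 19 9 20
f 19 20 11
f 20 9 21
f 20 21 11
f 21 9 22
f 21 22 11
f 22 9 23
f 22 23 11
f 23 9 24
f 23 24 11
f 24 9 10
f 24 10 11
f 26 25 28
f 26 28 27
f 28 25 29
f 28 29 27
f 29 25 30
f 29 30 27
f 30 25 31
f 30 31 27
f 31 25 32
f 31 32 27
f 32 25 33
f 32 33 27
f 33 25 34
f 33 34 27
f 34 25 35
f 34 35 27
f 35 25 36
f 35 36 27
f 36 25 37
f 36 37 27
f 37 25 38
f 37 38 27
f 38 25 39
f 38 39 27
f 39 25 40
f 39 40 27
f 40 25 41
f 40 41 27
f 41 25 42
f 41 42 27
f 42 25 26
f 42 26 27
f 43 80 59
f 80 54 83
f 59 83 48
f 80 83 59
f 43 59 55
f 59 48 60
f 55 60 44
f 59 60 55
f 43 55 64
f 55 44 65
f 64 65 50
f 55 65 64
f 43 64 76
f 64 50 79
f 76 79 53
f 64 79 76
f 43 76 80
f 76 53 84
f 80 84 54
f 76 84 80
f 44 60 71
f 60 48 74
f 71 74 52
f 60 74 71
f 48 83 61
f 83 54 82
f 61 82 47
f 83 82 61
f 54 84 81
f 84 53 77
f 81 77 45
f 84 77 81
f 53 79 78
f 79 50 66
f 78 66 49
f 79 66 78
f 50 65 70
f 65 44 67
f 70 67 51
f 65 67 70
f 46 72 58
f 72 52 73
f 58 73 47
f 72 73 58
f 46 58 56
f 58 47 57
f 56 57 45
f 58 57 56
f 46 56 63
f 56 45 62
f 63 62 49
f 56 62 63
f 46 63 68
f 63 49 69
f 68 69 51
f 63 69 68
f 46 68 72
f 68 51 75
f 72 75 52
f 68 75 72
f 47 73 61
f 73 52 74
f 61 74 48
f 73 74 61
f 45 57 81
f 57 47 82
f 81 82 54
f 57 82 81
f 49 62 78
f 62 45 77
f 78 77 53
f 62 77 78
f 51 69 70
f 69 49 66
f 70 66 50
f 69 66 70
f 52 75 71
f 75 51 67
f 71 67 44
f 75 67 71



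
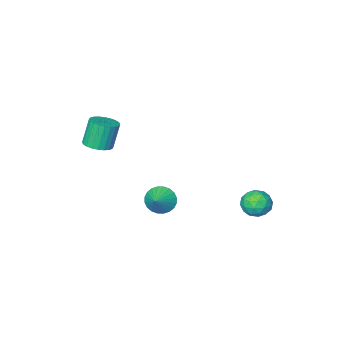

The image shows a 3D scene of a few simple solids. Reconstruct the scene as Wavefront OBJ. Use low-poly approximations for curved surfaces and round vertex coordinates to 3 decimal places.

v 3.045 1.979 1.361
v 3.581 1.964 0.689
v 3.815 2.681 1.959
v 3.393 2.233 0.617
v 3.152 2.462 0.658
v 2.894 2.618 0.806
v 2.66 2.677 1.039
v 2.484 2.63 1.321
v 2.394 2.483 1.609
v 2.403 2.26 1.859
v 2.51 1.994 2.034
v 2.698 1.726 2.106
v 2.939 1.497 2.065
v 3.196 1.341 1.917
v 3.431 1.282 1.684
v 3.607 1.329 1.402
v 3.697 1.475 1.114
v 3.688 1.699 0.864
v -1.964 4.21 0.825
v -1.424 4.329 0.109
v -2.096 2.791 0.491
v -1.556 2.91 -0.225
v -1.217 2.97 0.611
v -1.136 3.846 0.818
v -2.384 3.274 -0.218
v -2.303 4.15 -0.011
v -1.684 3.75 -0.535
v -0.963 3.562 -0.023
v -2.557 3.558 0.623
v -1.836 3.37 1.135
v -1.683 4.394 0.497
v -1.837 2.726 0.103
v -1.638 2.761 0.595
v -1.321 2.831 0.174
v -1.513 4.11 0.913
v -1.196 4.18 0.492
v -1.074 3.381 0.787
v -2.324 2.94 0.108
v -2.007 3.01 -0.313
v -2.199 4.289 0.426
v -1.882 4.359 0.005
v -2.446 3.739 -0.187
v -1.518 4.123 -0.303
v -1.596 3.29 -0.5
v -2.083 3.503 -0.495
v -2.035 4.019 -0.374
v -1.094 4.013 -0.002
v -1.172 3.179 -0.199
v -0.973 3.214 0.293
v -0.925 3.73 0.414
v -1.247 3.673 -0.381
v -2.348 3.941 0.799
v -2.426 3.107 0.602
v -2.595 3.39 0.186
v -2.547 3.906 0.307
v -1.924 3.83 1.1
v -2.002 2.997 0.903
v -1.485 3.101 0.974
v -1.437 3.617 1.095
v -2.273 3.447 0.981
v 3.706 -3.421 2.709
v 4.406 -3.844 2.9
v 3.913 -3.943 4.483
v 3.214 -3.519 4.291
v 4.503 -3.535 2.95
v 4.01 -3.633 4.532
v 4.478 -3.208 2.963
v 3.986 -3.307 4.545
v 4.336 -2.914 2.937
v 3.844 -3.013 4.519
v 4.098 -2.697 2.876
v 3.606 -2.796 4.458
v 3.801 -2.59 2.79
v 3.308 -2.689 4.372
v 3.489 -2.609 2.692
v 2.996 -2.708 4.274
v 3.21 -2.753 2.596
v 2.717 -2.851 4.178
v 3.007 -2.997 2.517
v 2.514 -3.096 4.1
v 2.91 -3.307 2.468
v 2.417 -3.405 4.05
v 2.934 -3.633 2.455
v 2.442 -3.732 4.037
v 3.076 -3.927 2.481
v 2.584 -4.026 4.063
v 3.314 -4.144 2.542
v 2.822 -4.243 4.124
v 3.612 -4.251 2.628
v 3.119 -4.35 4.21
v 3.924 -4.232 2.726
v 3.431 -4.331 4.308
v 4.203 -4.089 2.822
v 3.71 -4.187 4.404
f 2 1 4
f 2 4 3
f 4 1 5
f 4 5 3
f 5 1 6
f 5 6 3
f 6 1 7
f 6 7 3
f 7 1 8
f 7 8 3
f 8 1 9
f 8 9 3
f 9 1 10
f 9 10 3
f 10 1 11
f 10 11 3
f 11 1 12
f 11 12 3
f 12 1 13
f 12 13 3
f 13 1 14
f 13 14 3
f 14 1 15
f 14 15 3
f 15 1 16
f 15 16 3
f 16 1 17
f 16 17 3
f 17 1 18
f 17 18 3
f 18 1 2
f 18 2 3
f 19 56 35
f 56 30 59
f 35 59 24
f 56 59 35
f 19 35 31
f 35 24 36
f 31 36 20
f 35 36 31
f 19 31 40
f 31 20 41
f 40 41 26
f 31 41 40
f 19 40 52
f 40 26 55
f 52 55 29
f 40 55 52
f 19 52 56
f 52 29 60
f 56 60 30
f 52 60 56
f 20 36 47
f 36 24 50
f 47 50 28
f 36 50 47
f 24 59 37
f 59 30 58
f 37 58 23
f 59 58 37
f 30 60 57
f 60 29 53
f 57 53 21
f 60 53 57
f 29 55 54
f 55 26 42
f 54 42 25
f 55 42 54
f 26 41 46
f 41 20 43
f 46 43 27
f 41 43 46
f 22 48 34
f 48 28 49
f 34 49 23
f 48 49 34
f 22 34 32
f 34 23 33
f 32 33 21
f 34 33 32
f 22 32 39
f 32 21 38
f 39 38 25
f 32 38 39
f 22 39 44
f 39 25 45
f 44 45 27
f 39 45 44
f 22 44 48
f 44 27 51
f 48 51 28
f 44 51 48
f 23 49 37
f 49 28 50
f 37 50 24
f 49 50 37
f 21 33 57
f 33 23 58
f 57 58 30
f 33 58 57
f 25 38 54
f 38 21 53
f 54 53 29
f 38 53 54
f 27 45 46
f 45 25 42
f 46 42 26
f 45 42 46
f 28 51 47
f 51 27 43
f 47 43 20
f 51 43 47
f 62 61 65
f 62 65 63
f 63 65 66
f 63 66 64
f 65 61 67
f 65 67 66
f 66 67 68
f 66 68 64
f 67 61 69
f 67 69 68
f 68 69 70
f 68 70 64
f 69 61 71
f 69 71 70
f 70 71 72
f 70 72 64
f 71 61 73
f 71 73 72
f 72 73 74
f 72 74 64
f 73 61 75
f 73 75 74
f 74 75 76
f 74 76 64
f 75 61 77
f 75 77 76
f 76 77 78
f 76 78 64
f 77 61 79
f 77 79 78
f 78 79 80
f 78 80 64
f 79 61 81
f 79 81 80
f 80 81 82
f 80 82 64
f 81 61 83
f 81 83 82
f 82 83 84
f 82 84 64
f 83 61 85
f 83 85 84
f 84 85 86
f 84 86 64
f 85 61 87
f 85 87 86
f 86 87 88
f 86 88 64
f 87 61 89
f 87 89 88
f 88 89 90
f 88 90 64
f 89 61 91
f 89 91 90
f 90 91 92
f 90 92 64
f 91 61 93
f 91 93 92
f 92 93 94
f 92 94 64
f 93 61 62
f 93 62 94
f 94 62 63
f 94 63 64



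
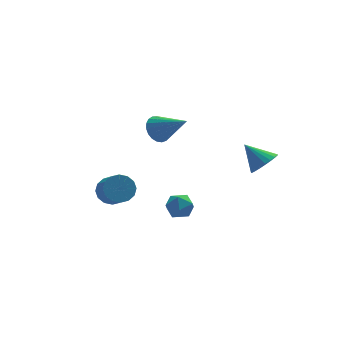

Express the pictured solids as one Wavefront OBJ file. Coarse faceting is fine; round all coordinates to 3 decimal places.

v -3.552 -0.086 -0.541
v -2.821 0.1 -0.343
v -2.777 -0.967 0.499
v -3.508 -1.154 0.301
v -3.055 0.298 -0.08
v -3.011 -0.769 0.763
v -3.421 0.393 0.06
v -3.377 -0.674 0.902
v -3.823 0.36 0.038
v -3.779 -0.707 0.881
v -4.152 0.207 -0.138
v -4.108 -0.86 0.704
v -4.321 -0.025 -0.423
v -4.277 -1.092 0.419
v -4.283 -0.273 -0.739
v -4.239 -1.34 0.103
v -4.049 -0.471 -1.003
v -4.005 -1.538 -0.16
v -3.683 -0.566 -1.142
v -3.639 -1.633 -0.3
v -3.281 -0.533 -1.121
v -3.237 -1.6 -0.278
v -2.952 -0.38 -0.944
v -2.908 -1.447 -0.102
v -2.783 -0.148 -0.659
v -2.739 -1.215 0.183
v -0.334 2.875 1.127
v 0.312 3.002 0.692
v 0.654 1.625 2.233
v 0.341 3.231 0.925
v 0.254 3.399 1.194
v 0.064 3.476 1.451
v -0.194 3.449 1.652
v -0.477 3.324 1.762
v -0.735 3.12 1.763
v -0.924 2.874 1.653
v -1.01 2.629 1.453
v -0.98 2.426 1.197
v -0.839 2.301 0.928
v -0.61 2.275 0.694
v -0.333 2.353 0.535
v -0.057 2.521 0.478
v 0.172 2.751 0.534
v 2.695 -3.053 1.813
v 3.25 -2.496 1.73
v 2.025 -2.247 2.727
v 3.033 -2.413 1.497
v 2.759 -2.44 1.319
v 2.473 -2.573 1.227
v 2.225 -2.789 1.236
v 2.059 -3.05 1.344
v 2.003 -3.312 1.534
v 2.067 -3.53 1.773
v 2.239 -3.664 2.018
v 2.49 -3.693 2.228
v 2.776 -3.612 2.366
v 3.049 -3.433 2.409
v 3.26 -3.189 2.348
v 3.374 -2.921 2.196
v 3.37 -2.676 1.977
v -0.577 -0.978 -1.416
v -0.137 -1.594 -1.427
v -1.503 -1.646 -0.973
v -1.063 -2.262 -0.984
v -0.921 -1.704 -0.492
v -0.349 -1.291 -0.766
v -1.291 -1.949 -1.634
v -0.719 -1.536 -1.908
v -0.579 -2.194 -1.561
v -0.35 -2.043 -0.856
v -1.29 -1.197 -1.544
v -1.061 -1.046 -0.839
f 2 1 5
f 2 5 3
f 3 5 6
f 3 6 4
f 5 1 7
f 5 7 6
f 6 7 8
f 6 8 4
f 7 1 9
f 7 9 8
f 8 9 10
f 8 10 4
f 9 1 11
f 9 11 10
f 10 11 12
f 10 12 4
f 11 1 13
f 11 13 12
f 12 13 14
f 12 14 4
f 13 1 15
f 13 15 14
f 14 15 16
f 14 16 4
f 15 1 17
f 15 17 16
f 16 17 18
f 16 18 4
f 17 1 19
f 17 19 18
f 18 19 20
f 18 20 4
f 19 1 21
f 19 21 20
f 20 21 22
f 20 22 4
f 21 1 23
f 21 23 22
f 22 23 24
f 22 24 4
f 23 1 25
f 23 25 24
f 24 25 26
f 24 26 4
f 25 1 2
f 25 2 26
f 26 2 3
f 26 3 4
f 28 27 30
f 28 30 29
f 30 27 31
f 30 31 29
f 31 27 32
f 31 32 29
f 32 27 33
f 32 33 29
f 33 27 34
f 33 34 29
f 34 27 35
f 34 35 29
f 35 27 36
f 35 36 29
f 36 27 37
f 36 37 29
f 37 27 38
f 37 38 29
f 38 27 39
f 38 39 29
f 39 27 40
f 39 40 29
f 40 27 41
f 40 41 29
f 41 27 42
f 41 42 29
f 42 27 43
f 42 43 29
f 43 27 28
f 43 28 29
f 45 44 47
f 45 47 46
f 47 44 48
f 47 48 46
f 48 44 49
f 48 49 46
f 49 44 50
f 49 50 46
f 50 44 51
f 50 51 46
f 51 44 52
f 51 52 46
f 52 44 53
f 52 53 46
f 53 44 54
f 53 54 46
f 54 44 55
f 54 55 46
f 55 44 56
f 55 56 46
f 56 44 57
f 56 57 46
f 57 44 58
f 57 58 46
f 58 44 59
f 58 59 46
f 59 44 60
f 59 60 46
f 60 44 45
f 60 45 46
f 61 72 66
f 61 66 62
f 61 62 68
f 61 68 71
f 61 71 72
f 62 66 70
f 66 72 65
f 72 71 63
f 71 68 67
f 68 62 69
f 64 70 65
f 64 65 63
f 64 63 67
f 64 67 69
f 64 69 70
f 65 70 66
f 63 65 72
f 67 63 71
f 69 67 68
f 70 69 62



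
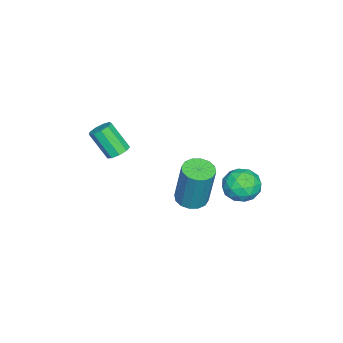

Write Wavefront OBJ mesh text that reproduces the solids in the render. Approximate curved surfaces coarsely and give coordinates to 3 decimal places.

v -0.196 1.681 -0.472
v 0.434 1.457 -0.521
v 0.725 1.835 1.503
v 0.096 2.059 1.552
v 0.454 1.797 -0.587
v 0.746 2.175 1.437
v 0.3 2.106 -0.623
v 0.592 2.483 1.402
v 0.013 2.301 -0.618
v 0.305 2.679 1.406
v -0.329 2.33 -0.574
v -0.038 2.708 1.45
v -0.636 2.185 -0.503
v -0.345 2.563 1.522
v -0.825 1.905 -0.423
v -0.534 2.283 1.601
v -0.846 1.565 -0.357
v -0.554 1.943 1.667
v -0.692 1.257 -0.322
v -0.4 1.634 1.703
v -0.405 1.061 -0.326
v -0.113 1.439 1.698
v -0.062 1.032 -0.37
v 0.229 1.41 1.654
v 0.245 1.177 -0.442
v 0.536 1.555 1.583
v 1.296 -0.732 2.779
v 1.789 -0.816 2.788
v 1.637 -1.592 3.87
v 1.144 -1.508 3.861
v 1.714 -0.54 2.976
v 1.562 -1.316 4.057
v 1.443 -0.354 3.071
v 1.291 -1.13 4.153
v 1.104 -0.345 3.03
v 0.952 -1.121 4.112
v 0.854 -0.517 2.872
v 0.702 -1.293 3.953
v 0.812 -0.789 2.67
v 0.659 -1.565 3.752
v 0.995 -1.035 2.519
v 0.843 -1.811 3.601
v 1.32 -1.139 2.49
v 1.168 -1.915 3.572
v 1.633 -1.053 2.596
v 1.481 -1.829 3.678
v 0.207 3.992 1.505
v 0.653 3.804 0.843
v -0.893 3.596 0.877
v -0.447 3.408 0.215
v -0.372 2.963 0.9
v 0.308 3.208 1.288
v -0.548 4.192 0.432
v 0.132 4.437 0.82
v 0.186 3.928 0.18
v 0.295 3.168 0.469
v -0.535 4.232 1.251
v -0.426 3.472 1.54
v 0.527 3.933 1.229
v -0.767 3.467 0.491
v -0.722 3.206 0.893
v -0.46 3.095 0.504
v 0.324 3.582 1.491
v 0.586 3.472 1.101
v -0.017 2.977 1.135
v -0.826 3.928 0.619
v -0.564 3.818 0.229
v 0.22 4.305 1.216
v 0.482 4.194 0.827
v -0.223 4.423 0.585
v 0.514 3.895 0.45
v -0.132 3.662 0.081
v -0.192 4.123 0.209
v 0.208 4.267 0.437
v 0.578 3.448 0.62
v -0.068 3.216 0.251
v -0.024 2.954 0.653
v 0.375 3.098 0.881
v 0.304 3.521 0.23
v -0.172 4.184 1.469
v -0.818 3.952 1.1
v -0.615 4.302 0.839
v -0.216 4.446 1.067
v -0.108 3.738 1.639
v -0.754 3.505 1.27
v -0.448 3.133 1.283
v -0.048 3.277 1.511
v -0.544 3.879 1.49
f 2 1 5
f 2 5 3
f 3 5 6
f 3 6 4
f 5 1 7
f 5 7 6
f 6 7 8
f 6 8 4
f 7 1 9
f 7 9 8
f 8 9 10
f 8 10 4
f 9 1 11
f 9 11 10
f 10 11 12
f 10 12 4
f 11 1 13
f 11 13 12
f 12 13 14
f 12 14 4
f 13 1 15
f 13 15 14
f 14 15 16
f 14 16 4
f 15 1 17
f 15 17 16
f 16 17 18
f 16 18 4
f 17 1 19
f 17 19 18
f 18 19 20
f 18 20 4
f 19 1 21
f 19 21 20
f 20 21 22
f 20 22 4
f 21 1 23
f 21 23 22
f 22 23 24
f 22 24 4
f 23 1 25
f 23 25 24
f 24 25 26
f 24 26 4
f 25 1 2
f 25 2 26
f 26 2 3
f 26 3 4
f 28 27 31
f 28 31 29
f 29 31 32
f 29 32 30
f 31 27 33
f 31 33 32
f 32 33 34
f 32 34 30
f 33 27 35
f 33 35 34
f 34 35 36
f 34 36 30
f 35 27 37
f 35 37 36
f 36 37 38
f 36 38 30
f 37 27 39
f 37 39 38
f 38 39 40
f 38 40 30
f 39 27 41
f 39 41 40
f 40 41 42
f 40 42 30
f 41 27 43
f 41 43 42
f 42 43 44
f 42 44 30
f 43 27 45
f 43 45 44
f 44 45 46
f 44 46 30
f 45 27 28
f 45 28 46
f 46 28 29
f 46 29 30
f 47 84 63
f 84 58 87
f 63 87 52
f 84 87 63
f 47 63 59
f 63 52 64
f 59 64 48
f 63 64 59
f 47 59 68
f 59 48 69
f 68 69 54
f 59 69 68
f 47 68 80
f 68 54 83
f 80 83 57
f 68 83 80
f 47 80 84
f 80 57 88
f 84 88 58
f 80 88 84
f 48 64 75
f 64 52 78
f 75 78 56
f 64 78 75
f 52 87 65
f 87 58 86
f 65 86 51
f 87 86 65
f 58 88 85
f 88 57 81
f 85 81 49
f 88 81 85
f 57 83 82
f 83 54 70
f 82 70 53
f 83 70 82
f 54 69 74
f 69 48 71
f 74 71 55
f 69 71 74
f 50 76 62
f 76 56 77
f 62 77 51
f 76 77 62
f 50 62 60
f 62 51 61
f 60 61 49
f 62 61 60
f 50 60 67
f 60 49 66
f 67 66 53
f 60 66 67
f 50 67 72
f 67 53 73
f 72 73 55
f 67 73 72
f 50 72 76
f 72 55 79
f 76 79 56
f 72 79 76
f 51 77 65
f 77 56 78
f 65 78 52
f 77 78 65
f 49 61 85
f 61 51 86
f 85 86 58
f 61 86 85
f 53 66 82
f 66 49 81
f 82 81 57
f 66 81 82
f 55 73 74
f 73 53 70
f 74 70 54
f 73 70 74
f 56 79 75
f 79 55 71
f 75 71 48
f 79 71 75



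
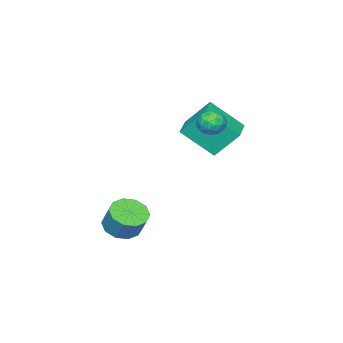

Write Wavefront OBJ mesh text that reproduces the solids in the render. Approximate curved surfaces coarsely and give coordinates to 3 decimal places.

v 3.065 0.978 -2.038
v 3.983 0.748 -2.111
v 4.234 1.391 -0.974
v 3.315 1.622 -0.902
v 3.903 1.261 -2.383
v 4.154 1.905 -1.247
v 3.503 1.667 -2.525
v 3.754 2.31 -1.388
v 2.935 1.809 -2.48
v 3.186 2.453 -1.343
v 2.417 1.635 -2.267
v 2.667 2.278 -1.13
v 2.146 1.209 -1.966
v 2.397 1.852 -0.829
v 2.226 0.695 -1.693
v 2.477 1.339 -0.557
v 2.626 0.29 -1.552
v 2.877 0.933 -0.415
v 3.194 0.147 -1.597
v 3.445 0.791 -0.46
v 3.713 0.322 -1.81
v 3.963 0.965 -0.673
v -1.095 3.505 3.308
v -0.804 3.995 3.79
v -0.316 2.665 3.69
v -0.025 3.155 4.172
v -0.716 2.893 4.277
v -1.198 3.412 4.041
v 0.078 3.248 3.439
v -0.404 3.767 3.203
v -0.079 3.836 3.871
v -0.57 3.616 4.39
v -0.55 3.044 3.09
v -1.041 2.824 3.609
v -1.018 3.824 3.516
v -0.102 2.836 3.964
v -0.508 2.682 4.026
v -0.337 2.97 4.31
v -1.249 3.481 3.663
v -1.078 3.769 3.947
v -1.026 3.121 4.233
v -0.042 2.891 3.533
v 0.129 3.179 3.817
v -0.783 3.69 3.17
v -0.612 3.978 3.454
v -0.094 3.539 3.247
v -0.421 4.018 3.847
v 0.037 3.524 4.071
v 0.097 3.579 3.64
v -0.186 3.884 3.501
v -0.709 3.889 4.152
v -0.251 3.395 4.376
v -0.657 3.241 4.438
v -0.94 3.547 4.299
v -0.283 3.795 4.199
v -0.869 3.265 3.104
v -0.411 2.771 3.328
v -0.18 3.113 3.181
v -0.463 3.419 3.042
v -1.157 3.136 3.409
v -0.699 2.642 3.633
v -0.934 2.776 3.979
v -1.217 3.081 3.84
v -0.837 2.865 3.281
v -2.14 0.743 2.548
v -2.693 1.767 3.908
v -2.822 2.212 1.165
v -3.375 3.236 2.525
v -0.725 1.444 2.595
v -1.278 2.468 3.955
v -1.407 2.913 1.212
v -1.96 3.937 2.572
f 2 1 5
f 2 5 3
f 3 5 6
f 3 6 4
f 5 1 7
f 5 7 6
f 6 7 8
f 6 8 4
f 7 1 9
f 7 9 8
f 8 9 10
f 8 10 4
f 9 1 11
f 9 11 10
f 10 11 12
f 10 12 4
f 11 1 13
f 11 13 12
f 12 13 14
f 12 14 4
f 13 1 15
f 13 15 14
f 14 15 16
f 14 16 4
f 15 1 17
f 15 17 16
f 16 17 18
f 16 18 4
f 17 1 19
f 17 19 18
f 18 19 20
f 18 20 4
f 19 1 21
f 19 21 20
f 20 21 22
f 20 22 4
f 21 1 2
f 21 2 22
f 22 2 3
f 22 3 4
f 23 60 39
f 60 34 63
f 39 63 28
f 60 63 39
f 23 39 35
f 39 28 40
f 35 40 24
f 39 40 35
f 23 35 44
f 35 24 45
f 44 45 30
f 35 45 44
f 23 44 56
f 44 30 59
f 56 59 33
f 44 59 56
f 23 56 60
f 56 33 64
f 60 64 34
f 56 64 60
f 24 40 51
f 40 28 54
f 51 54 32
f 40 54 51
f 28 63 41
f 63 34 62
f 41 62 27
f 63 62 41
f 34 64 61
f 64 33 57
f 61 57 25
f 64 57 61
f 33 59 58
f 59 30 46
f 58 46 29
f 59 46 58
f 30 45 50
f 45 24 47
f 50 47 31
f 45 47 50
f 26 52 38
f 52 32 53
f 38 53 27
f 52 53 38
f 26 38 36
f 38 27 37
f 36 37 25
f 38 37 36
f 26 36 43
f 36 25 42
f 43 42 29
f 36 42 43
f 26 43 48
f 43 29 49
f 48 49 31
f 43 49 48
f 26 48 52
f 48 31 55
f 52 55 32
f 48 55 52
f 27 53 41
f 53 32 54
f 41 54 28
f 53 54 41
f 25 37 61
f 37 27 62
f 61 62 34
f 37 62 61
f 29 42 58
f 42 25 57
f 58 57 33
f 42 57 58
f 31 49 50
f 49 29 46
f 50 46 30
f 49 46 50
f 32 55 51
f 55 31 47
f 51 47 24
f 55 47 51
f 66 68 65
f 69 66 65
f 65 68 67
f 67 69 65
f 66 72 68
f 70 66 69
f 70 72 66
f 68 72 67
f 71 69 67
f 67 72 71
f 71 70 69
f 72 70 71



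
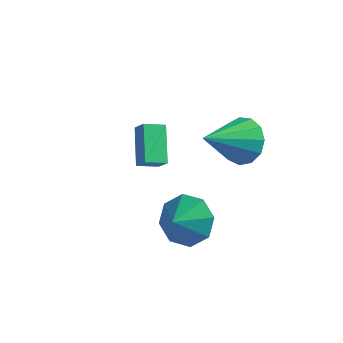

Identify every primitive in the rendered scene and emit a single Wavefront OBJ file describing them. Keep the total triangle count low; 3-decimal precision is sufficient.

v 1.662 3.838 2.585
v 2.367 3.232 2.118
v 0.958 2.162 3.695
v 2.624 3.443 2.6
v 2.576 3.78 3.077
v 2.238 4.135 3.399
v 1.717 4.395 3.461
v 1.179 4.479 3.246
v 0.794 4.359 2.821
v 0.684 4.074 2.321
v 0.886 3.714 1.905
v 1.333 3.393 1.704
v 1.886 3.214 1.784
v -1.68 1.972 1.11
v -1.171 1.756 1.702
v -2.407 3.104 2.148
v -1.899 2.888 2.741
v -1.101 2.592 0.839
v -0.593 2.376 1.432
v -1.829 3.724 1.878
v -1.32 3.508 2.47
v 1.894 -0.614 1.726
v 2.231 -0.054 2.586
v 1.826 -1.446 2.294
v 1.409 -0.043 2.503
v 0.871 -0.366 1.965
v 0.933 -0.834 1.287
v 1.558 -1.174 0.866
v 2.38 -1.186 0.948
v 2.918 -0.862 1.486
v 2.856 -0.394 2.165
f 2 1 4
f 2 4 3
f 4 1 5
f 4 5 3
f 5 1 6
f 5 6 3
f 6 1 7
f 6 7 3
f 7 1 8
f 7 8 3
f 8 1 9
f 8 9 3
f 9 1 10
f 9 10 3
f 10 1 11
f 10 11 3
f 11 1 12
f 11 12 3
f 12 1 13
f 12 13 3
f 13 1 2
f 13 2 3
f 15 17 14
f 18 15 14
f 14 17 16
f 16 18 14
f 15 21 17
f 19 15 18
f 19 21 15
f 17 21 16
f 20 18 16
f 16 21 20
f 20 19 18
f 21 19 20
f 23 22 25
f 23 25 24
f 25 22 26
f 25 26 24
f 26 22 27
f 26 27 24
f 27 22 28
f 27 28 24
f 28 22 29
f 28 29 24
f 29 22 30
f 29 30 24
f 30 22 31
f 30 31 24
f 31 22 23
f 31 23 24



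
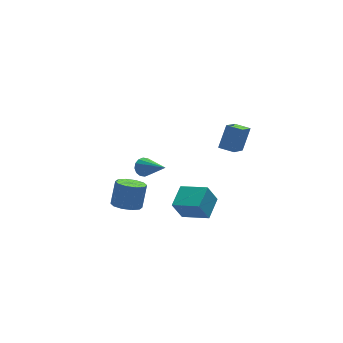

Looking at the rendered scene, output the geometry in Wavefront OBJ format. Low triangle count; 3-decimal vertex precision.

v -3.158 1.415 -2.871
v -2.368 1.082 -3.02
v -1.892 1.612 -1.678
v -2.682 1.945 -1.529
v -2.377 1.583 -3.215
v -1.9 2.113 -1.872
v -2.684 2.02 -3.278
v -2.207 2.55 -1.936
v -3.172 2.226 -3.186
v -2.695 2.756 -1.844
v -3.655 2.122 -2.974
v -3.178 2.652 -1.631
v -3.948 1.748 -2.722
v -3.472 2.278 -1.38
v -3.94 1.247 -2.528
v -3.463 1.777 -1.185
v -3.633 0.81 -2.464
v -3.156 1.34 -1.122
v -3.145 0.604 -2.556
v -2.668 1.134 -1.214
v -2.662 0.708 -2.769
v -2.185 1.238 -1.426
v -1.163 4.09 -2.416
v -0.941 3.819 -2.94
v -0.517 2.43 -1.284
v -0.692 3.995 -2.824
v -0.569 4.196 -2.599
v -0.606 4.369 -2.325
v -0.791 4.467 -2.075
v -1.077 4.464 -1.917
v -1.385 4.36 -1.893
v -1.634 4.184 -2.009
v -1.756 3.983 -2.234
v -1.72 3.81 -2.508
v -1.534 3.712 -2.758
v -1.249 3.715 -2.916
v 0.018 1.279 -4.841
v -0.574 1.286 -3.606
v 0.943 2.362 -4.403
v 0.351 2.369 -3.168
v 1.149 0.091 -4.292
v 0.557 0.098 -3.057
v 2.074 1.174 -3.854
v 1.482 1.181 -2.619
v 1.051 -1.277 3.017
v 1.721 -0.722 4.215
v 1.989 -0.232 2.008
v 2.659 0.323 3.205
v 1.681 -1.903 2.955
v 2.351 -1.348 4.152
v 2.619 -0.858 1.945
v 3.289 -0.303 3.143
f 2 1 5
f 2 5 3
f 3 5 6
f 3 6 4
f 5 1 7
f 5 7 6
f 6 7 8
f 6 8 4
f 7 1 9
f 7 9 8
f 8 9 10
f 8 10 4
f 9 1 11
f 9 11 10
f 10 11 12
f 10 12 4
f 11 1 13
f 11 13 12
f 12 13 14
f 12 14 4
f 13 1 15
f 13 15 14
f 14 15 16
f 14 16 4
f 15 1 17
f 15 17 16
f 16 17 18
f 16 18 4
f 17 1 19
f 17 19 18
f 18 19 20
f 18 20 4
f 19 1 21
f 19 21 20
f 20 21 22
f 20 22 4
f 21 1 2
f 21 2 22
f 22 2 3
f 22 3 4
f 24 23 26
f 24 26 25
f 26 23 27
f 26 27 25
f 27 23 28
f 27 28 25
f 28 23 29
f 28 29 25
f 29 23 30
f 29 30 25
f 30 23 31
f 30 31 25
f 31 23 32
f 31 32 25
f 32 23 33
f 32 33 25
f 33 23 34
f 33 34 25
f 34 23 35
f 34 35 25
f 35 23 36
f 35 36 25
f 36 23 24
f 36 24 25
f 38 40 37
f 41 38 37
f 37 40 39
f 39 41 37
f 38 44 40
f 42 38 41
f 42 44 38
f 40 44 39
f 43 41 39
f 39 44 43
f 43 42 41
f 44 42 43
f 46 48 45
f 49 46 45
f 45 48 47
f 47 49 45
f 46 52 48
f 50 46 49
f 50 52 46
f 48 52 47
f 51 49 47
f 47 52 51
f 51 50 49
f 52 50 51



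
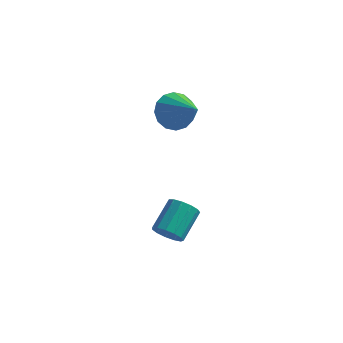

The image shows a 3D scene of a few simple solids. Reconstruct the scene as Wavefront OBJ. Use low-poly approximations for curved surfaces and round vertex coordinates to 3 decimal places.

v 0.631 0.72 1.636
v 1.351 1.011 1.021
v 1.949 -0.24 2.724
v 1.324 1.378 1.378
v 1.112 1.569 1.803
v 0.771 1.533 2.184
v 0.393 1.279 2.418
v 0.078 0.875 2.442
v -0.088 0.429 2.251
v -0.062 0.062 1.895
v 0.15 -0.129 1.469
v 0.491 -0.092 1.088
v 0.87 0.162 0.854
v 1.184 0.566 0.83
v 1.384 -2.58 -3.704
v 2.097 -2.612 -3.899
v 2.389 -1.251 -3.051
v 1.676 -1.22 -2.856
v 1.905 -2.387 -4.193
v 2.197 -1.026 -3.345
v 1.547 -2.224 -4.332
v 1.839 -0.863 -3.484
v 1.137 -2.174 -4.271
v 1.429 -0.813 -3.423
v 0.806 -2.253 -4.03
v 1.098 -0.892 -3.182
v 0.658 -2.436 -3.686
v 0.951 -1.075 -2.838
v 0.741 -2.665 -3.347
v 1.033 -1.304 -2.499
v 1.028 -2.867 -3.122
v 1.32 -1.506 -2.274
v 1.428 -2.978 -3.081
v 1.72 -1.617 -2.233
v 1.814 -2.963 -3.238
v 2.106 -1.602 -2.39
v 2.063 -2.826 -3.543
v 2.355 -1.465 -2.695
f 2 1 4
f 2 4 3
f 4 1 5
f 4 5 3
f 5 1 6
f 5 6 3
f 6 1 7
f 6 7 3
f 7 1 8
f 7 8 3
f 8 1 9
f 8 9 3
f 9 1 10
f 9 10 3
f 10 1 11
f 10 11 3
f 11 1 12
f 11 12 3
f 12 1 13
f 12 13 3
f 13 1 14
f 13 14 3
f 14 1 2
f 14 2 3
f 16 15 19
f 16 19 17
f 17 19 20
f 17 20 18
f 19 15 21
f 19 21 20
f 20 21 22
f 20 22 18
f 21 15 23
f 21 23 22
f 22 23 24
f 22 24 18
f 23 15 25
f 23 25 24
f 24 25 26
f 24 26 18
f 25 15 27
f 25 27 26
f 26 27 28
f 26 28 18
f 27 15 29
f 27 29 28
f 28 29 30
f 28 30 18
f 29 15 31
f 29 31 30
f 30 31 32
f 30 32 18
f 31 15 33
f 31 33 32
f 32 33 34
f 32 34 18
f 33 15 35
f 33 35 34
f 34 35 36
f 34 36 18
f 35 15 37
f 35 37 36
f 36 37 38
f 36 38 18
f 37 15 16
f 37 16 38
f 38 16 17
f 38 17 18

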